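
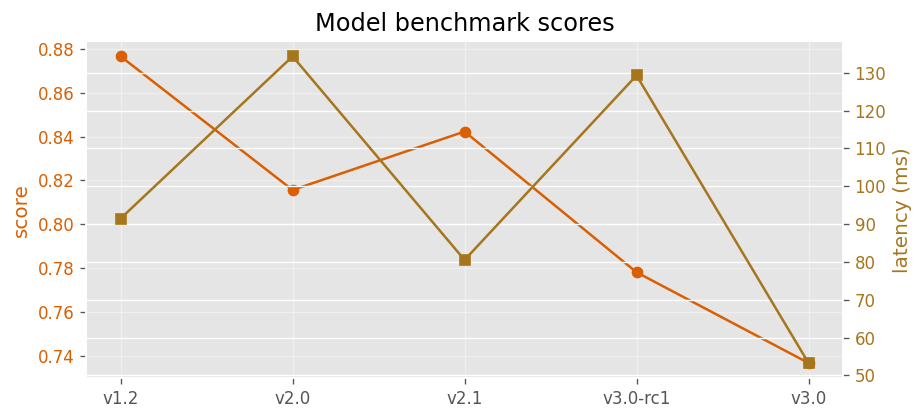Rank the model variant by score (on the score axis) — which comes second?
v2.1

Top 3 (on the score axis): v1.2 ≈ 0.88, v2.1 ≈ 0.84, v2.0 ≈ 0.82.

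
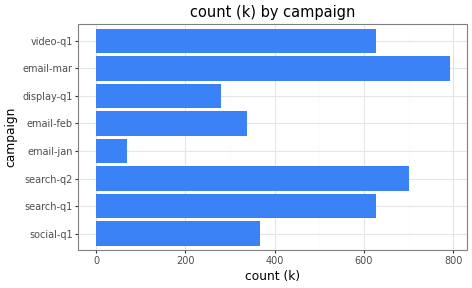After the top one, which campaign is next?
Top 3: email-mar ≈ 800, search-q2 ≈ 700, video-q1 ≈ 600.

search-q2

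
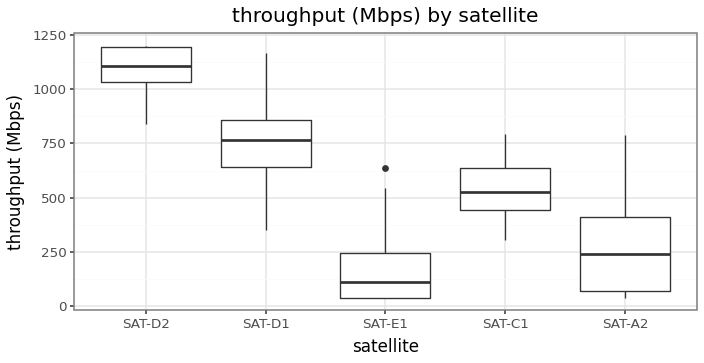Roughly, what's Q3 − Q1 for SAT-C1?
≈ 200

Q3 ≈ 600, Q1 ≈ 400; IQR ≈ 200.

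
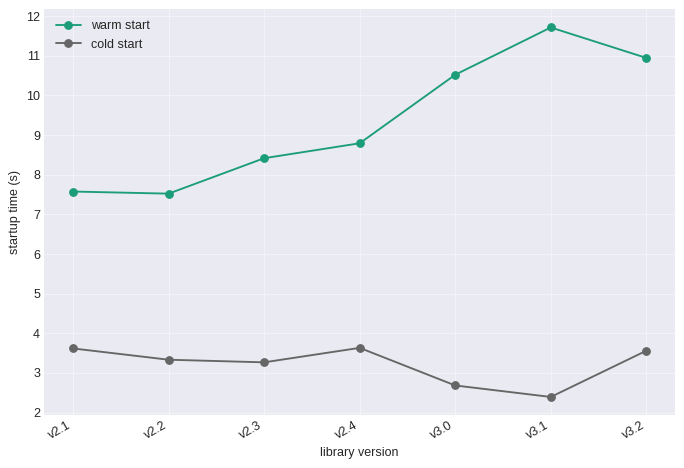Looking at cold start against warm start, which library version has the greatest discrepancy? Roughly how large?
v3.1, ≈ 10 s

v3.1: cold start ≈ 2, warm start ≈ 12 → gap ≈ 10. Next-largest (v3.0) is only ≈ 8.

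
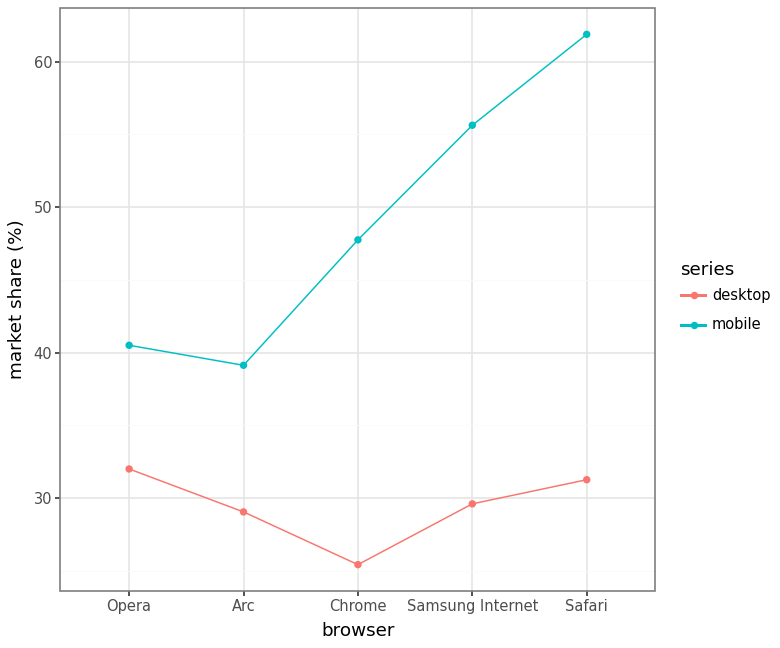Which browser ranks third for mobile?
Top 4 for mobile: Safari ≈ 60, Samsung Internet ≈ 55, Chrome ≈ 50, Opera ≈ 40.

Chrome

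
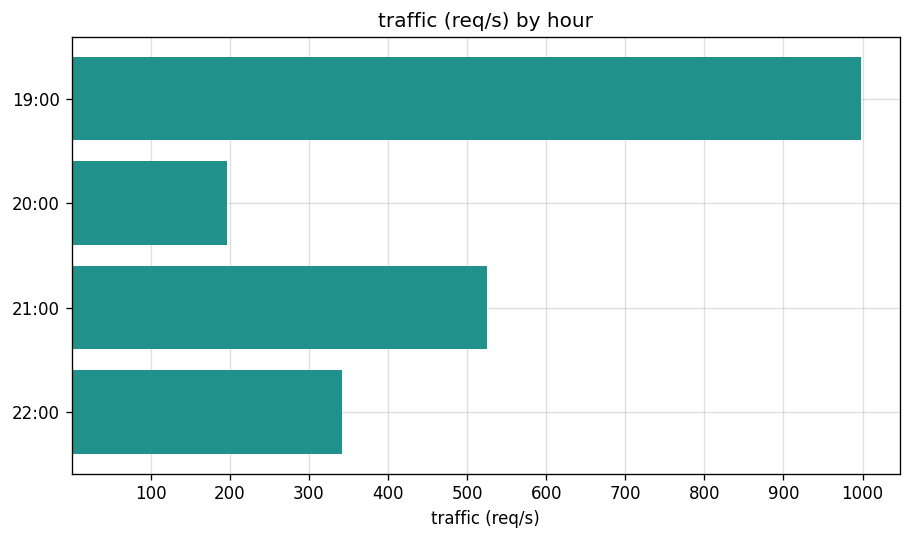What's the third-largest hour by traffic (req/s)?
22:00

Top 4: 19:00 ≈ 1000, 21:00 ≈ 500, 22:00 ≈ 300, 20:00 ≈ 200.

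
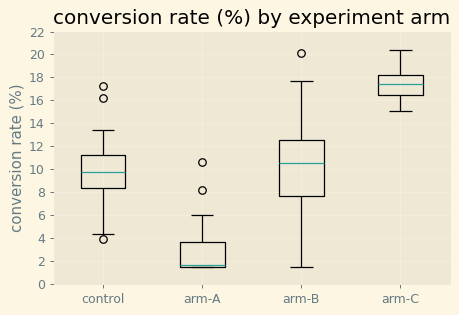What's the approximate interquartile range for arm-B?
≈ 4

Q3 ≈ 12, Q1 ≈ 8; IQR ≈ 4.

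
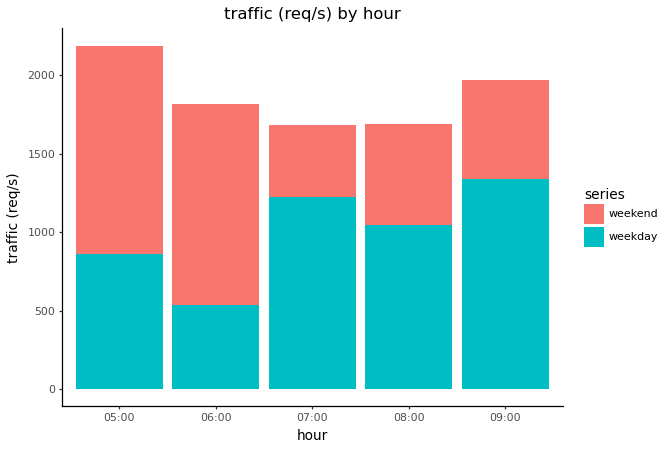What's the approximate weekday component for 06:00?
weekday top ≈ 600, bottom ≈ 0; segment ≈ 600.

≈ 600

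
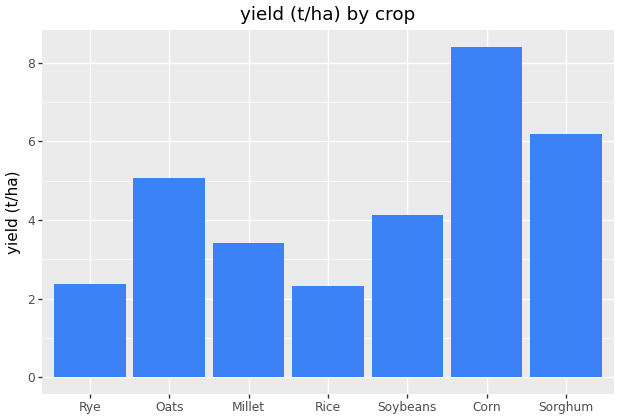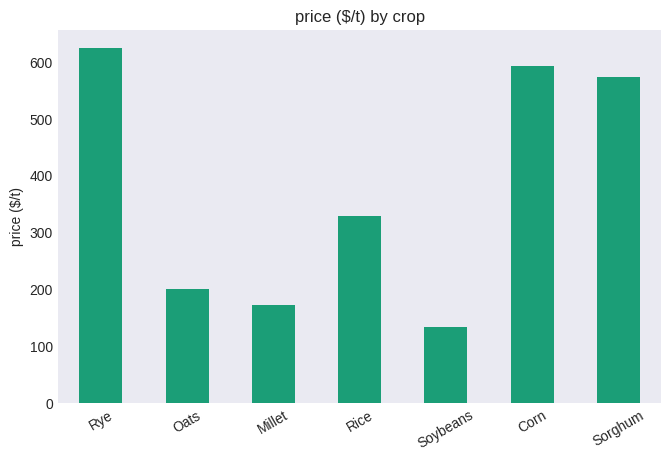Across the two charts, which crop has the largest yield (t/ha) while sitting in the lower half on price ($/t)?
Oats

Chart 2 median price ($/t) ≈ 300; below-median crops: Oats, Millet, Soybeans. Among those, Oats has the highest yield (t/ha) (≈ 5).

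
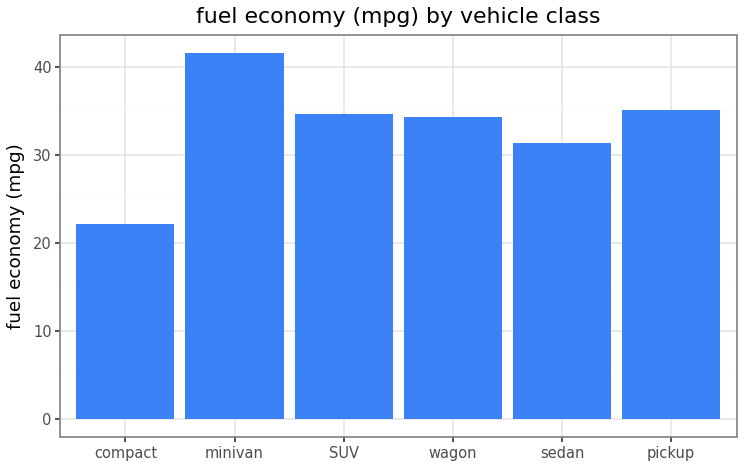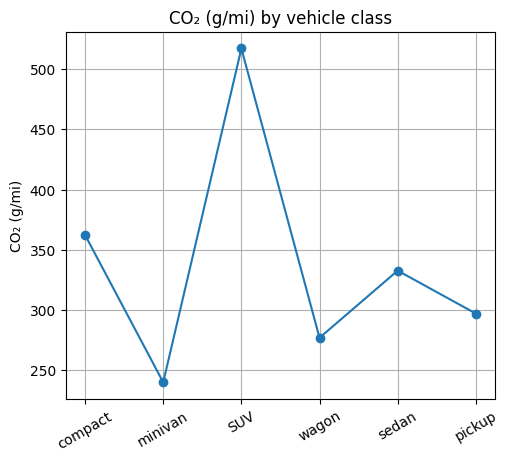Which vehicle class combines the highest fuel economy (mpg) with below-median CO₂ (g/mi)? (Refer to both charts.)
minivan

Chart 2 median CO₂ (g/mi) ≈ 300; below-median vehicle classes: minivan, wagon, pickup. Among those, minivan has the highest fuel economy (mpg) (≈ 40).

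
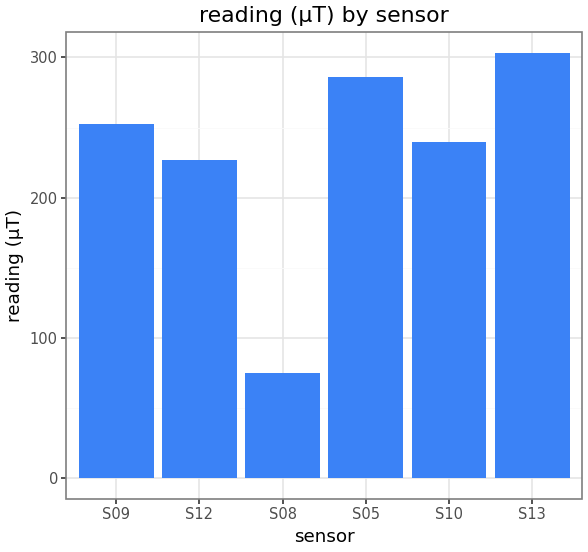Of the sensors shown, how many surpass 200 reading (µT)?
Above 200: S09, S12, S05, S10, S13.

5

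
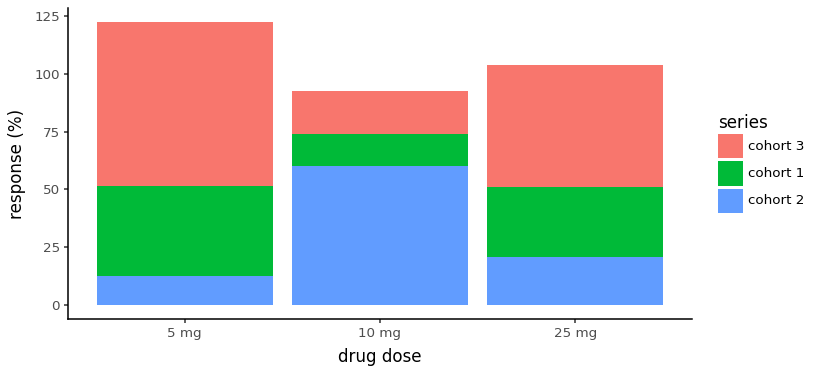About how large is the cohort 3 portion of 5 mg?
cohort 3 top ≈ 120, bottom ≈ 60; segment ≈ 60.

≈ 60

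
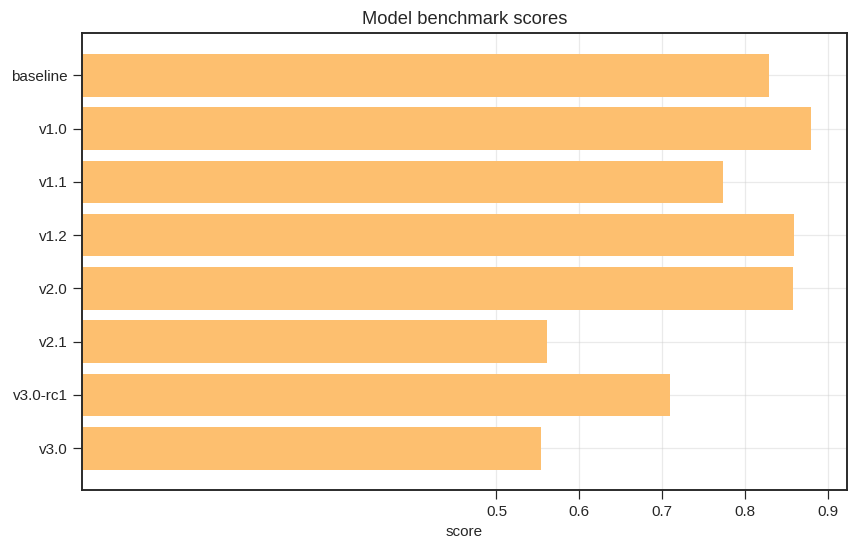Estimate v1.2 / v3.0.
≈ 1.5×

v1.2 ≈ 0.9, v3.0 ≈ 0.6; 0.9/0.6 ≈ 1.5.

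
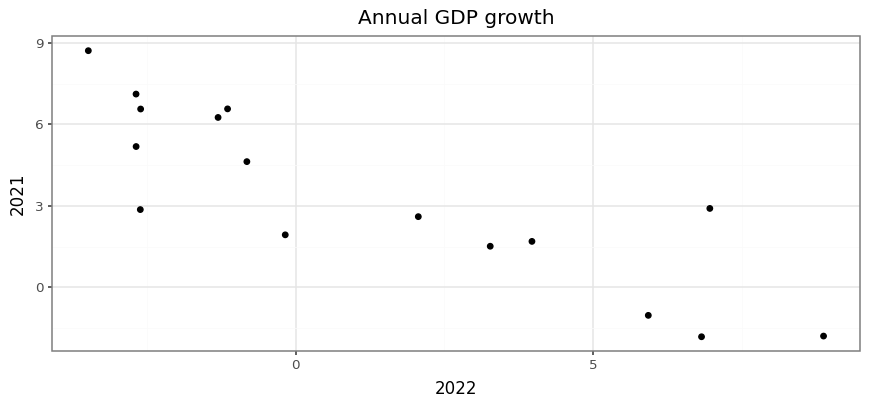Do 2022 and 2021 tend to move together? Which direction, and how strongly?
negative, strong

Points are negatively correlated; strong (|r| ≈ 0.9).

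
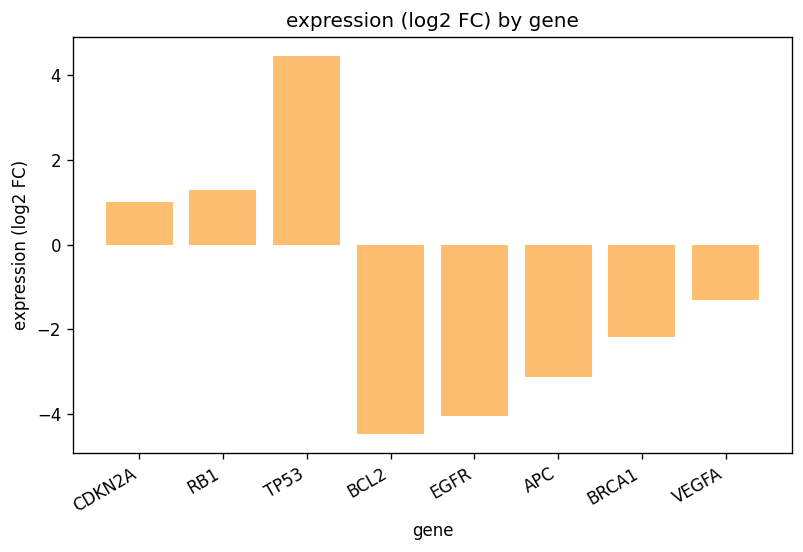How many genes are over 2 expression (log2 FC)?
1

Above 2: TP53.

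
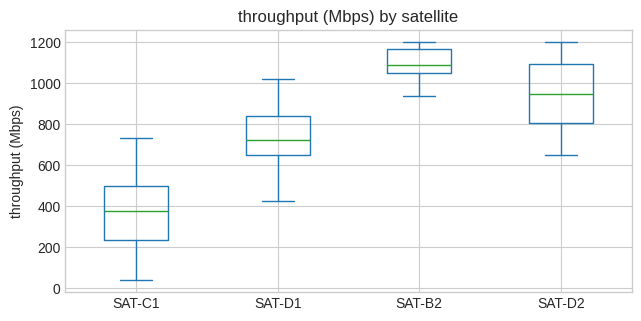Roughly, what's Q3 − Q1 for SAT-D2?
Q3 ≈ 1100, Q1 ≈ 800; IQR ≈ 300.

≈ 300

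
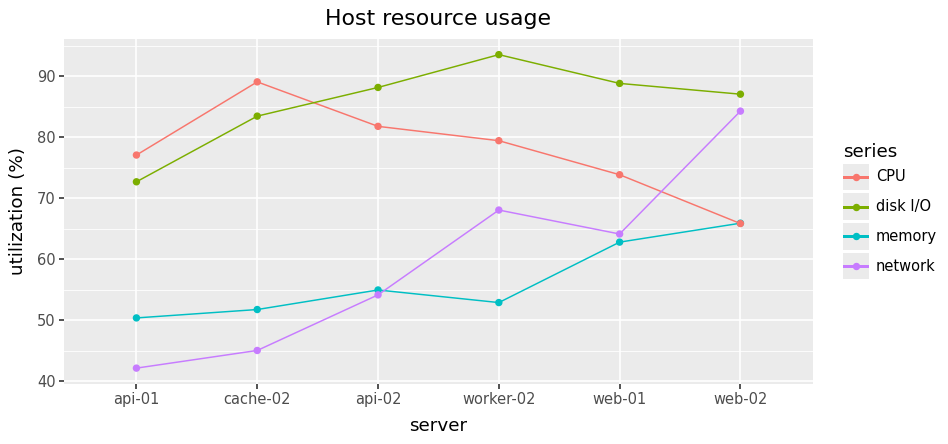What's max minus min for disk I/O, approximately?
≈ 20

Max worker-02 ≈ 95, min api-01 ≈ 75; range ≈ 20.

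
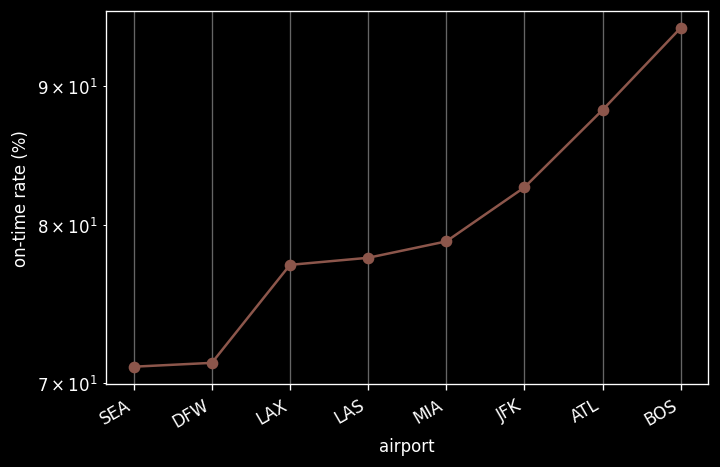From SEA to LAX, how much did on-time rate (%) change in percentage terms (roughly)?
≈ +11.4%

SEA ≈ 70, LAX ≈ 78; (78 − 70) / 70 ≈ +11.4%.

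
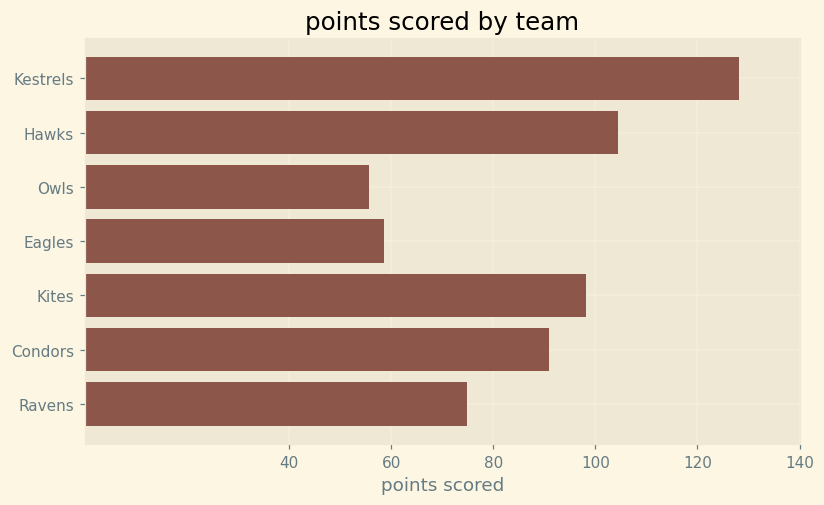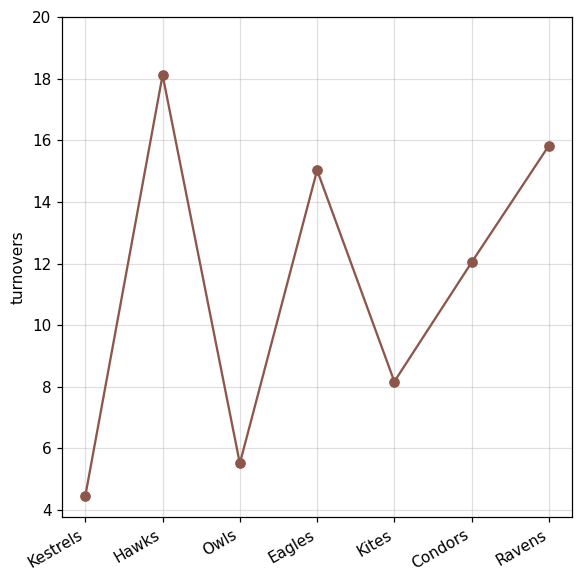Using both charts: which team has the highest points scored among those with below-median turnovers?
Chart 2 median turnovers ≈ 12; below-median teams: Kestrels, Owls, Kites. Among those, Kestrels has the highest points scored (≈ 120).

Kestrels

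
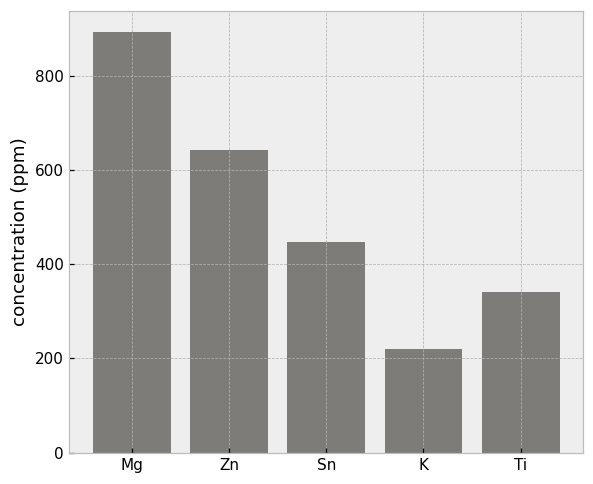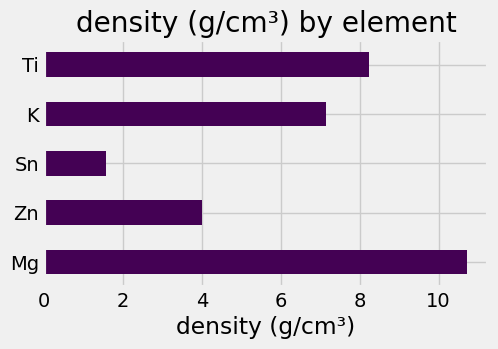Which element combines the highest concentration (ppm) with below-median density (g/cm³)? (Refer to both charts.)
Chart 2 median density (g/cm³) ≈ 7; below-median elements: Zn, Sn. Among those, Zn has the highest concentration (ppm) (≈ 600).

Zn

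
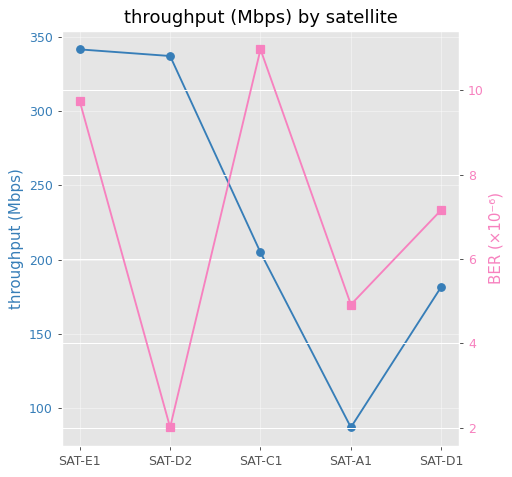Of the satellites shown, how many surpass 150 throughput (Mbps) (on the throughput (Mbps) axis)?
Above 150: SAT-E1, SAT-D2, SAT-C1, SAT-D1.

4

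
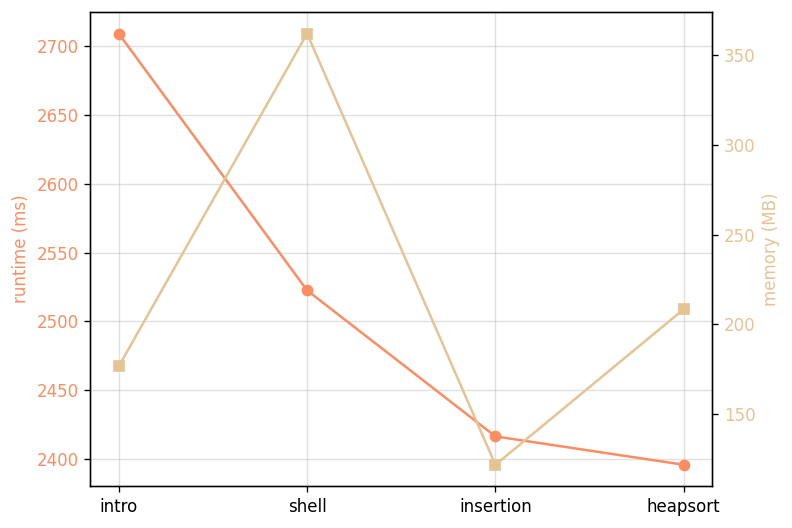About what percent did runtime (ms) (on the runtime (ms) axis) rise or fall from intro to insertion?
≈ -11.1%

intro ≈ 2700, insertion ≈ 2400; (2400 − 2700) / 2700 ≈ -11.1%.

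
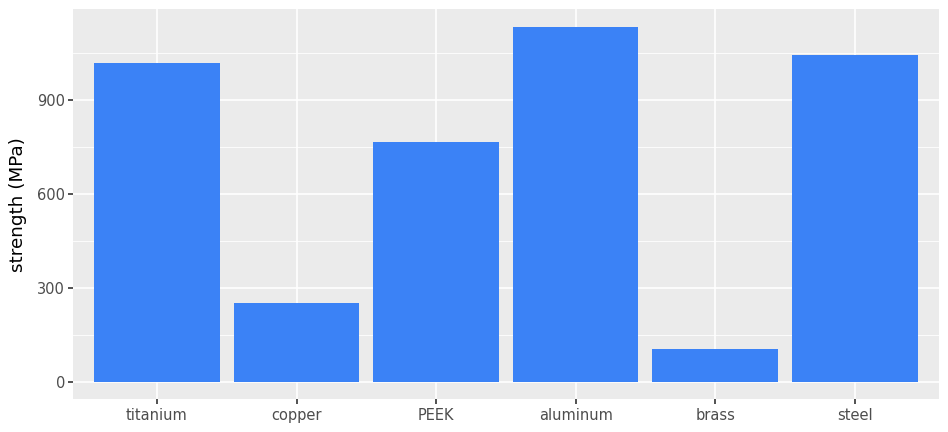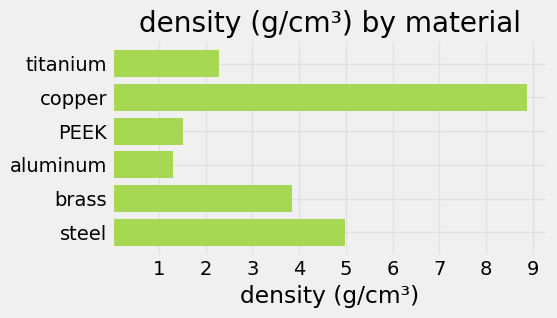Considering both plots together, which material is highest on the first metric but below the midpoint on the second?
aluminum

Chart 2 median density (g/cm³) ≈ 3; below-median materials: titanium, PEEK, aluminum. Among those, aluminum has the highest strength (MPa) (≈ 1200).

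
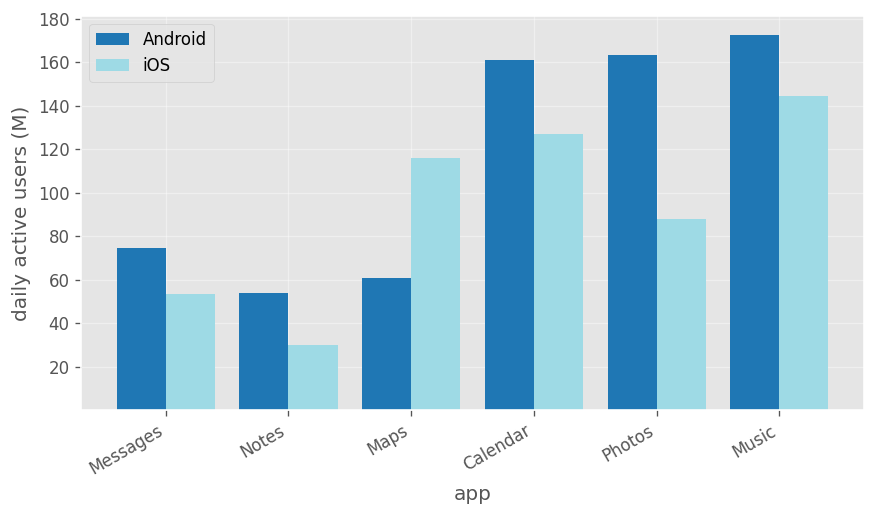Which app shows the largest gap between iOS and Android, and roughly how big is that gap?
Photos: iOS ≈ 80, Android ≈ 160 → gap ≈ 80. Next-largest (Maps) is only ≈ 60.

Photos, ≈ 80 M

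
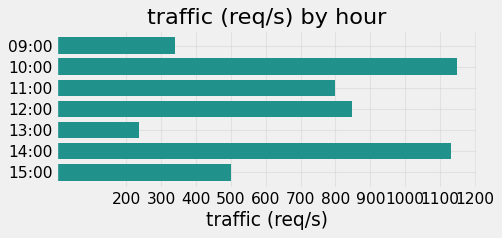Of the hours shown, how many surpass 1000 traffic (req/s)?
2

Above 1000: 10:00, 14:00.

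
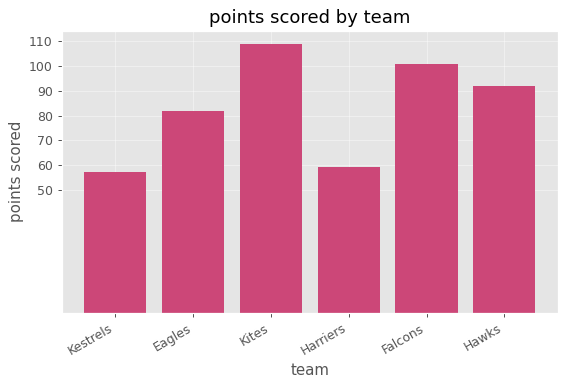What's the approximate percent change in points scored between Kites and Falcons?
≈ -9.1%

Kites ≈ 110, Falcons ≈ 100; (100 − 110) / 110 ≈ -9.1%.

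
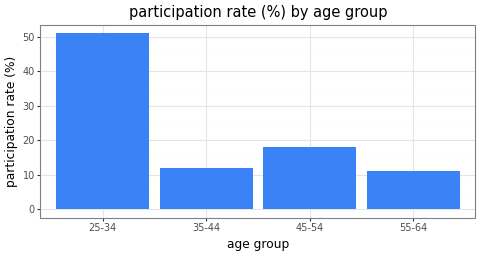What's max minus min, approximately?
Max 25-34 ≈ 50, min 55-64 ≈ 10; range ≈ 40.

≈ 40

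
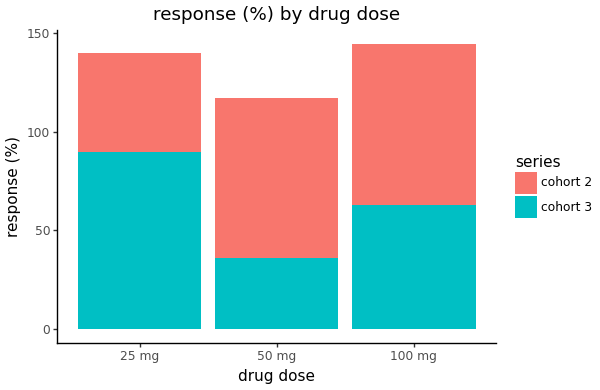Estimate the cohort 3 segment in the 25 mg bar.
cohort 3 top ≈ 80, bottom ≈ 0; segment ≈ 80.

≈ 80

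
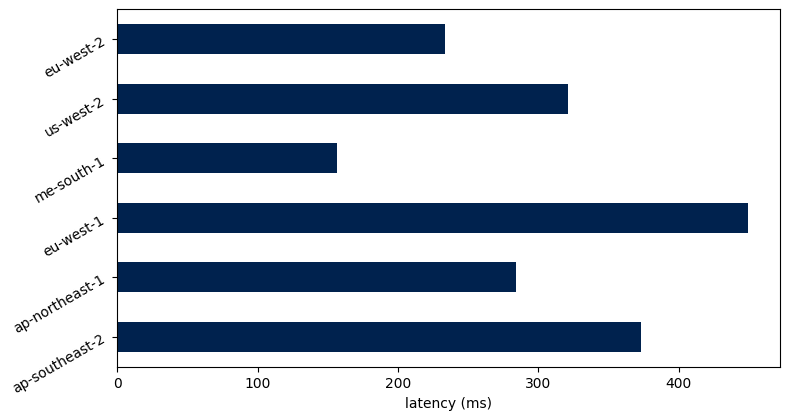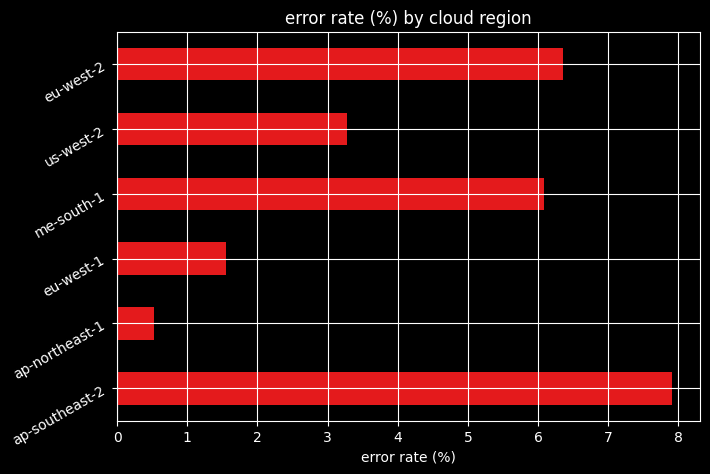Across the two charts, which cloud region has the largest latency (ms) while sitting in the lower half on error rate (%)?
Chart 2 median error rate (%) ≈ 5; below-median cloud regions: ap-northeast-1, eu-west-1, us-west-2. Among those, eu-west-1 has the highest latency (ms) (≈ 450).

eu-west-1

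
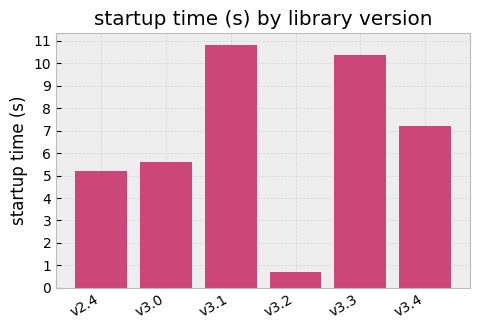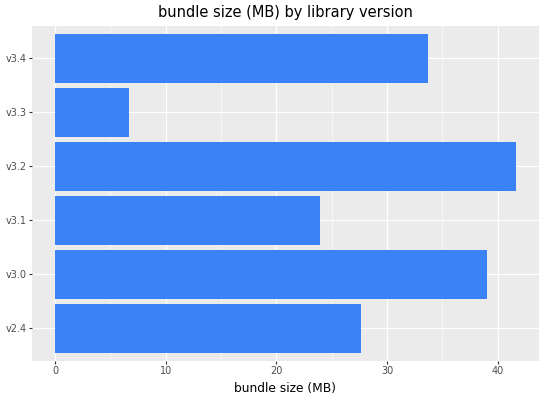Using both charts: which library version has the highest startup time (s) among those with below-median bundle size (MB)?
Chart 2 median bundle size (MB) ≈ 30; below-median library versions: v2.4, v3.1, v3.3. Among those, v3.1 has the highest startup time (s) (≈ 11).

v3.1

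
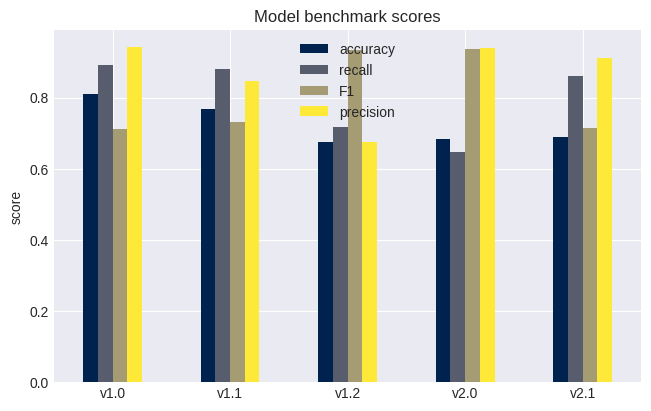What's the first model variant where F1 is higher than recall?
v1.2

v1.1: F1 ≈ 0.7 vs recall ≈ 0.9 (not yet); v1.2: F1 ≈ 0.9 vs recall ≈ 0.7 (first crossover).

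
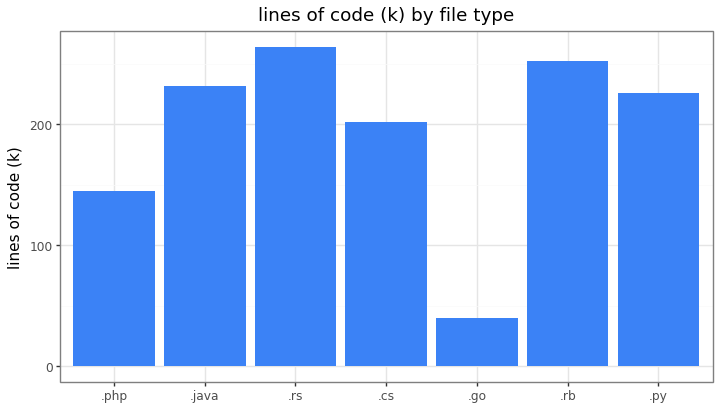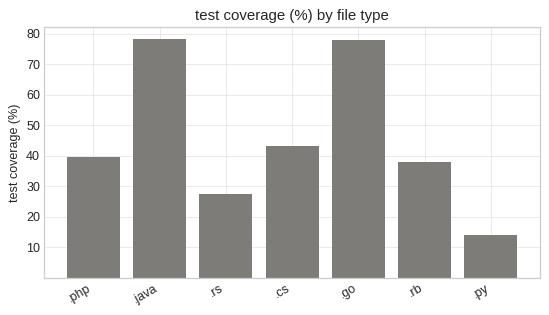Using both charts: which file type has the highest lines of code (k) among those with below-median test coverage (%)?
.rs

Chart 2 median test coverage (%) ≈ 40; below-median file types: .rs, .rb, .py. Among those, .rs has the highest lines of code (k) (≈ 275).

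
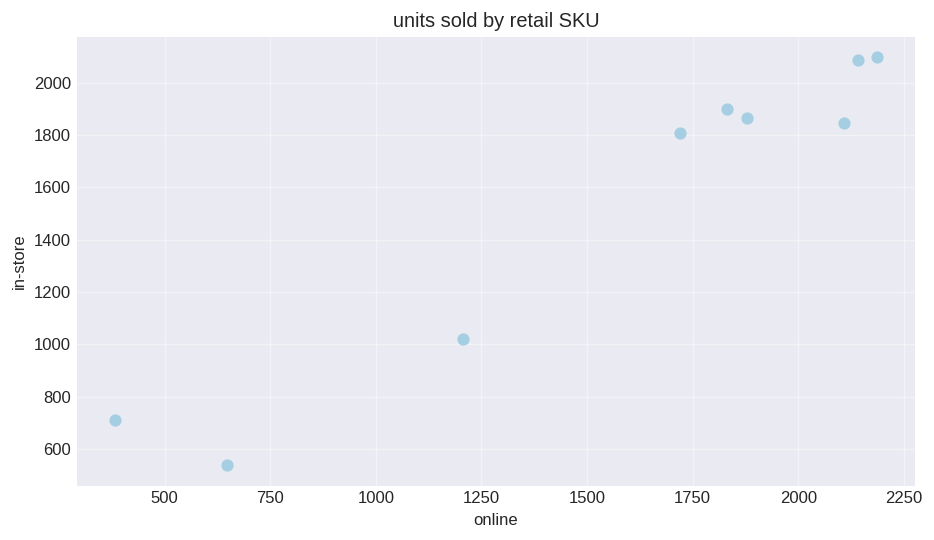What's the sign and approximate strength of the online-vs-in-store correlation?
positive, strong

Points are positively correlated; strong (|r| ≈ 1.0).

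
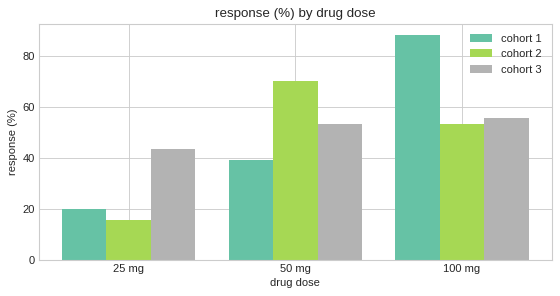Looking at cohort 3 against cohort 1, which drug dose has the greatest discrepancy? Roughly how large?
100 mg, ≈ 30 %

100 mg: cohort 3 ≈ 60, cohort 1 ≈ 90 → gap ≈ 30. Next-largest (25 mg) is only ≈ 20.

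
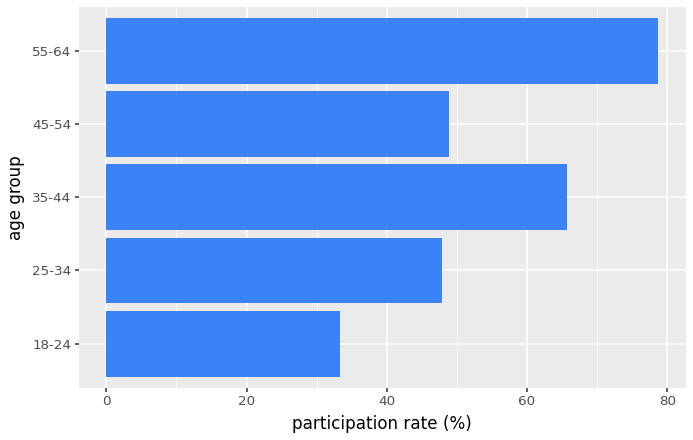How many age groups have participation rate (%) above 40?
Above 40: 25-34, 35-44, 45-54, 55-64.

4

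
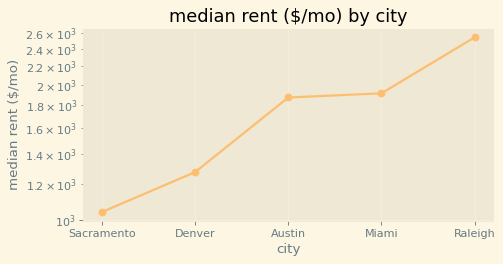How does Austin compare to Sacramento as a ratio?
≈ 1.8×

Austin ≈ 1800, Sacramento ≈ 1000; 1800/1000 ≈ 1.8.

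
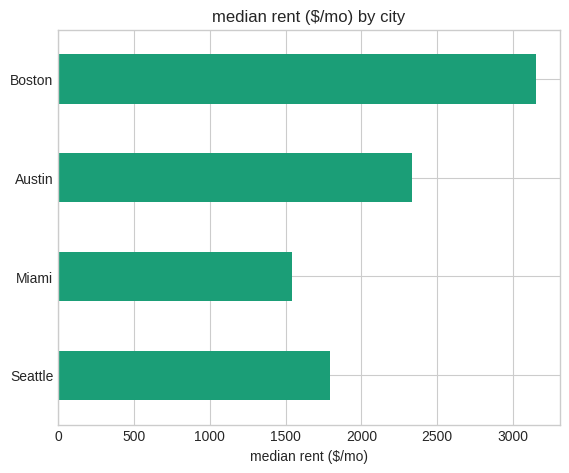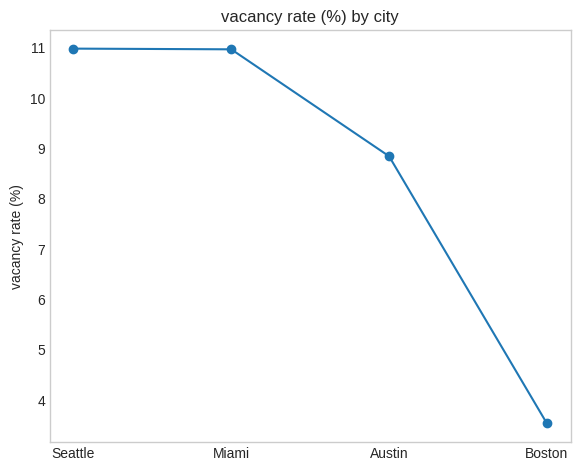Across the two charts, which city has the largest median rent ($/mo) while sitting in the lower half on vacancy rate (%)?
Boston

Chart 2 median vacancy rate (%) ≈ 10; below-median cities: Austin, Boston. Among those, Boston has the highest median rent ($/mo) (≈ 3000).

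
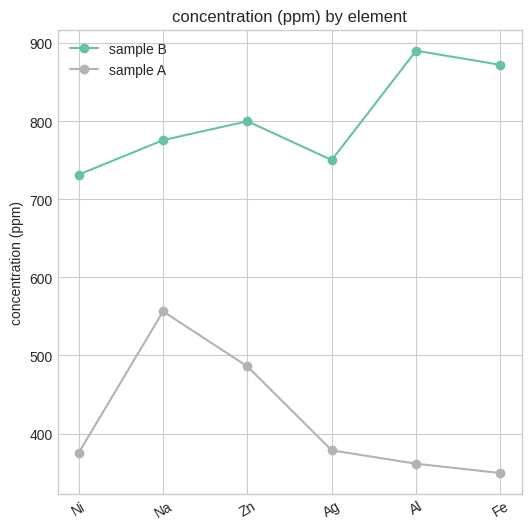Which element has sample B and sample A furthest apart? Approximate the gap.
Al, ≈ 550 ppm

Al: sample B ≈ 900, sample A ≈ 350 → gap ≈ 550. Next-largest (Fe) is only ≈ 500.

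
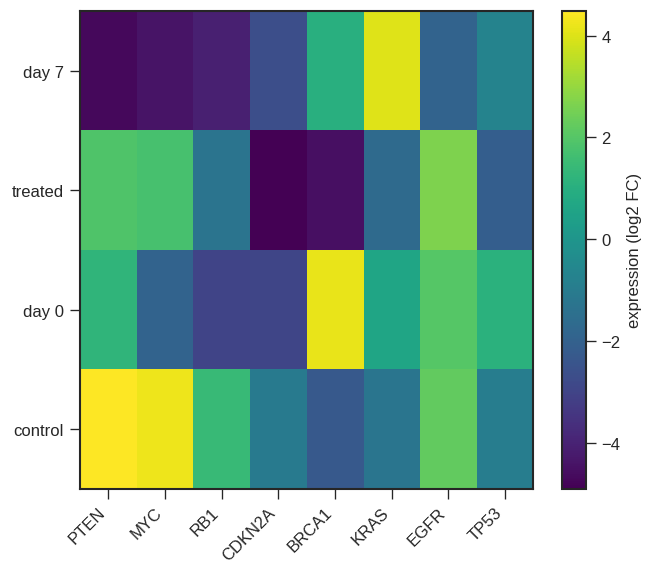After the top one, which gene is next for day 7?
Top 3 for day 7: KRAS ≈ 4, BRCA1 ≈ 1, TP53 ≈ -1.

BRCA1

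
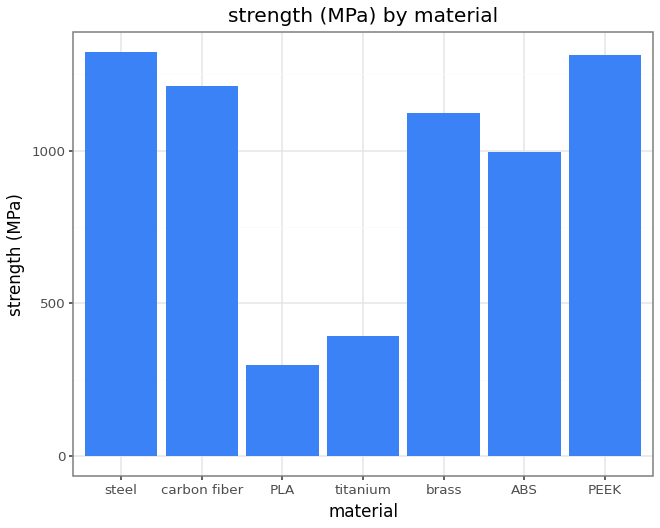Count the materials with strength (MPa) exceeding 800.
5

Above 800: steel, carbon fiber, brass, ABS, PEEK.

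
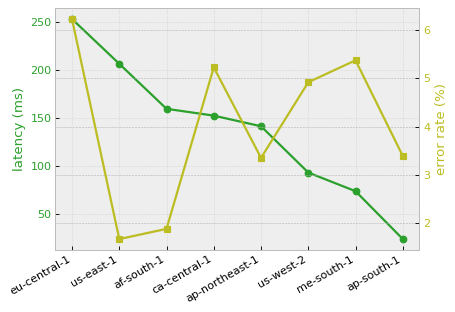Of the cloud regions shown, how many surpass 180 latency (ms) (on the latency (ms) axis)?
Above 180: eu-central-1, us-east-1.

2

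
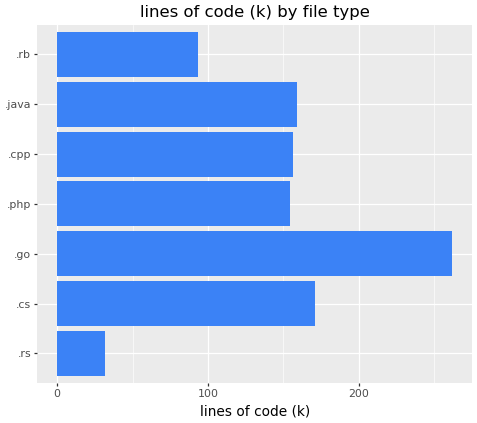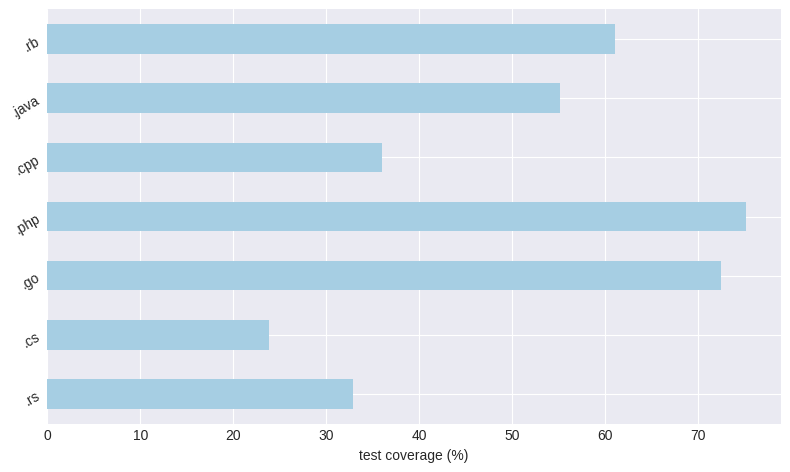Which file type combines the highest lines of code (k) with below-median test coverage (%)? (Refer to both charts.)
.cs

Chart 2 median test coverage (%) ≈ 60; below-median file types: .rs, .cs, .cpp. Among those, .cs has the highest lines of code (k) (≈ 175).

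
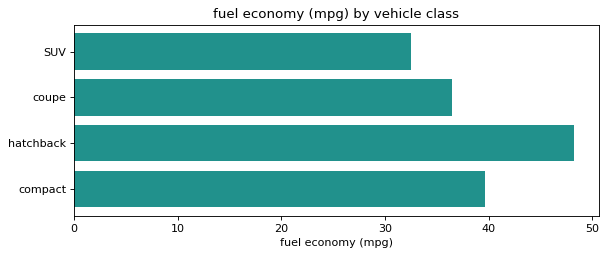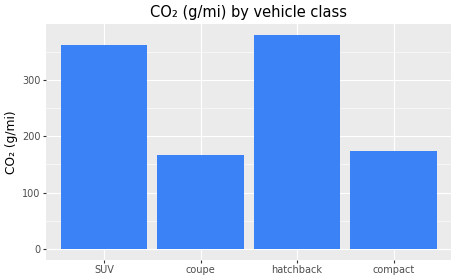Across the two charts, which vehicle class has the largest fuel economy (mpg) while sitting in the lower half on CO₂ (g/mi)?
compact

Chart 2 median CO₂ (g/mi) ≈ 250; below-median vehicle classes: coupe, compact. Among those, compact has the highest fuel economy (mpg) (≈ 40).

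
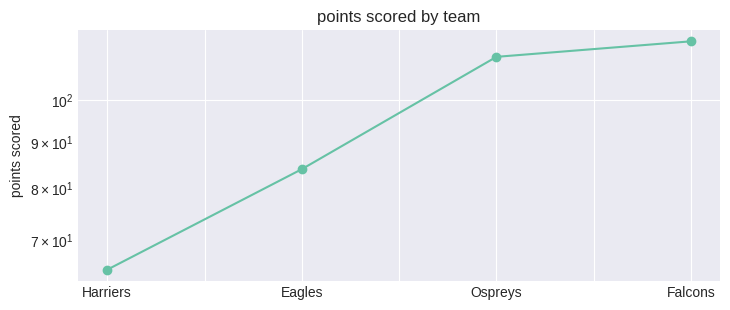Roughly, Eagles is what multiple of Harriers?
≈ 1.31×

Eagles ≈ 85, Harriers ≈ 65; 85/65 ≈ 1.31.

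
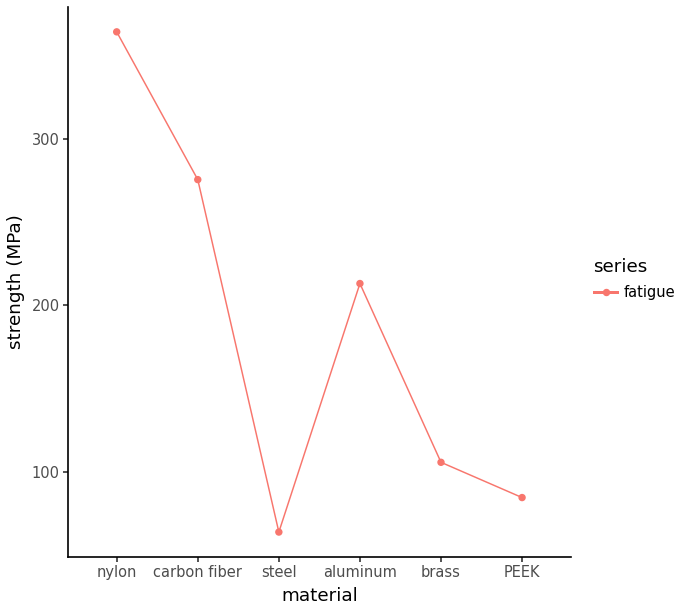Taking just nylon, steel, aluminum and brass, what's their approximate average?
(350 + 50 + 200 + 100) / 4 ≈ 175.

≈ 175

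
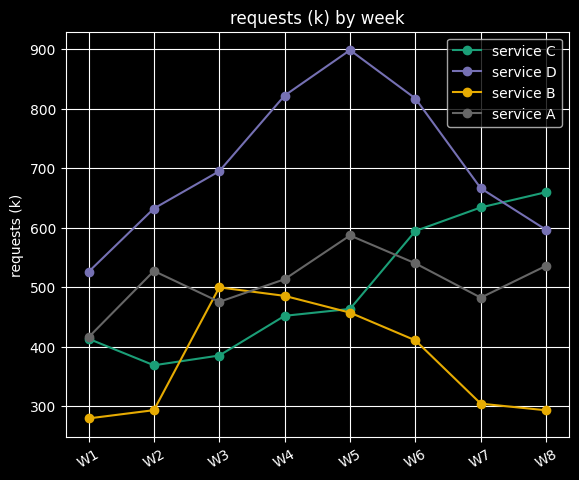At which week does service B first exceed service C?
W3

W2: service B ≈ 300 vs service C ≈ 400 (not yet); W3: service B ≈ 500 vs service C ≈ 400 (first crossover).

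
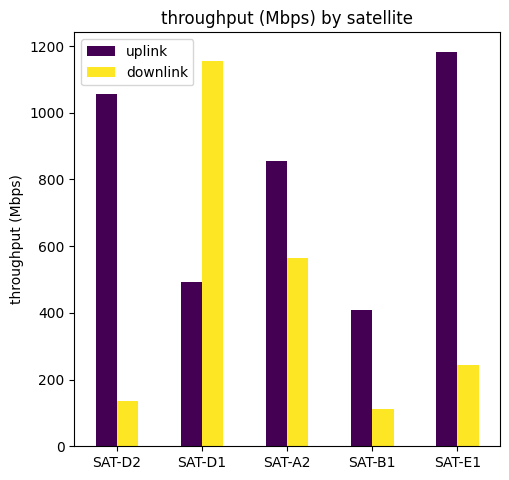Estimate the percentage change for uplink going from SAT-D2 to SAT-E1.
SAT-D2 ≈ 1100, SAT-E1 ≈ 1200; (1200 − 1100) / 1100 ≈ +9.1%.

≈ +9.1%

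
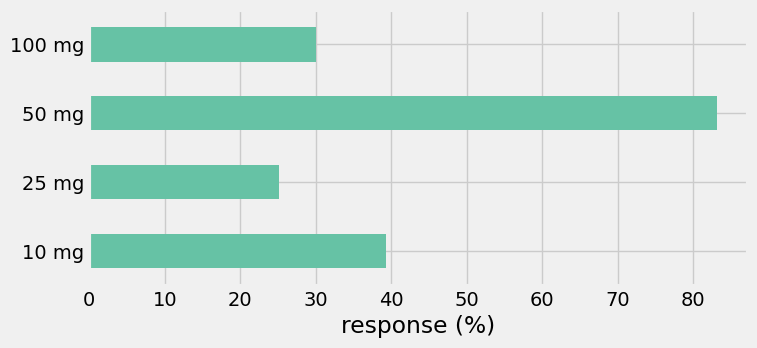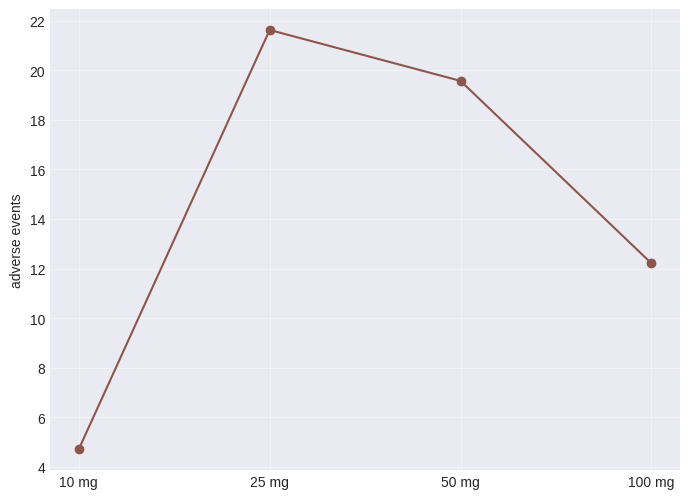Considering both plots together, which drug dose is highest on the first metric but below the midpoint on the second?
Chart 2 median adverse events ≈ 16; below-median drug doses: 10 mg, 100 mg. Among those, 10 mg has the highest response (%) (≈ 40).

10 mg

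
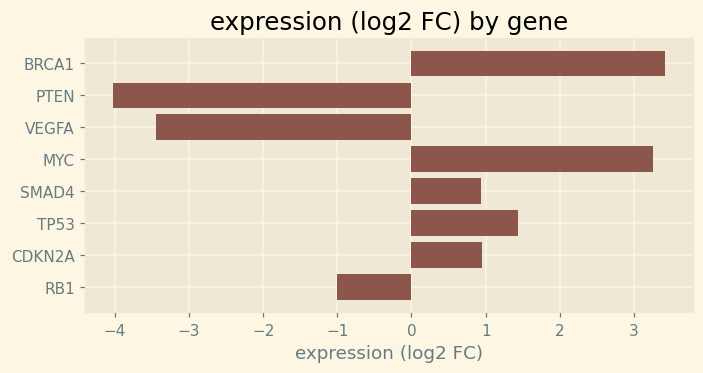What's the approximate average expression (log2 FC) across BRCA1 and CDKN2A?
(3 + 1) / 2 ≈ 2.

≈ 2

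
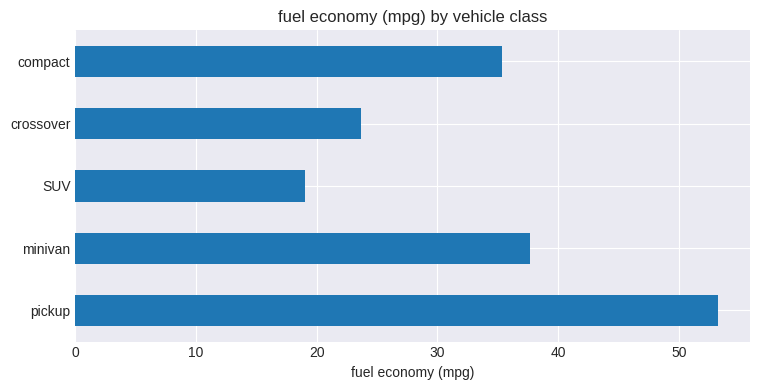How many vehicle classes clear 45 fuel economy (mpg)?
Above 45: pickup.

1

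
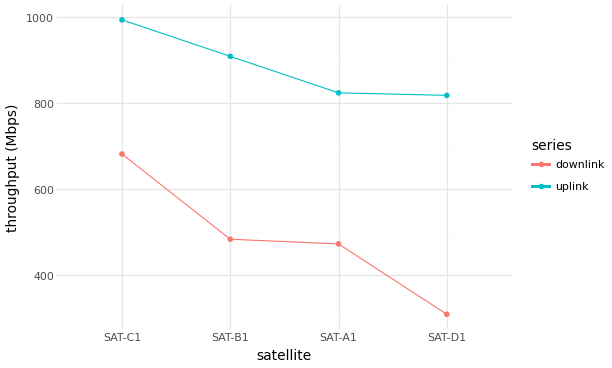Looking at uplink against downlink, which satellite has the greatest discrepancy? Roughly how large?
SAT-D1: uplink ≈ 800, downlink ≈ 300 → gap ≈ 500. Next-largest (SAT-B1) is only ≈ 400.

SAT-D1, ≈ 500 Mbps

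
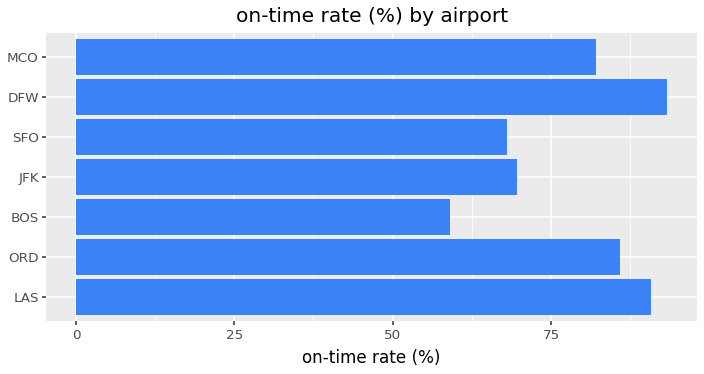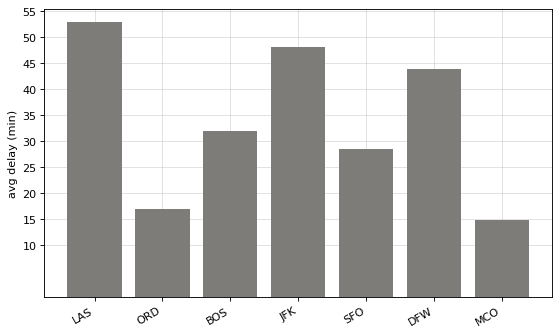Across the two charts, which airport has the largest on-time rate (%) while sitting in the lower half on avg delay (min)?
ORD

Chart 2 median avg delay (min) ≈ 30; below-median airports: ORD, SFO, MCO. Among those, ORD has the highest on-time rate (%) (≈ 90).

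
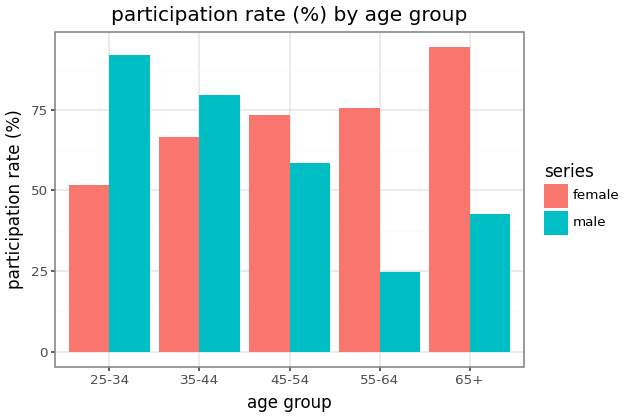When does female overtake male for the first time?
45-54

35-44: female ≈ 70 vs male ≈ 80 (not yet); 45-54: female ≈ 70 vs male ≈ 60 (first crossover).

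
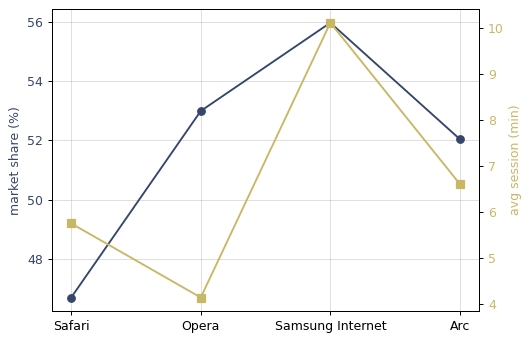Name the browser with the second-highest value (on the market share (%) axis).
Top 3 (on the market share (%) axis): Samsung Internet ≈ 56, Opera ≈ 53, Arc ≈ 52.

Opera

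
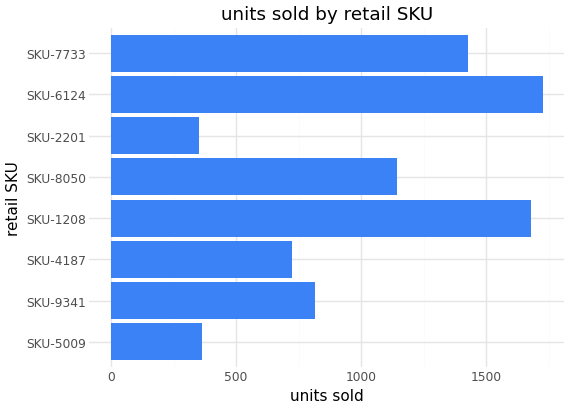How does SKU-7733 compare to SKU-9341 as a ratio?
≈ 1.75×

SKU-7733 ≈ 1400, SKU-9341 ≈ 800; 1400/800 ≈ 1.75.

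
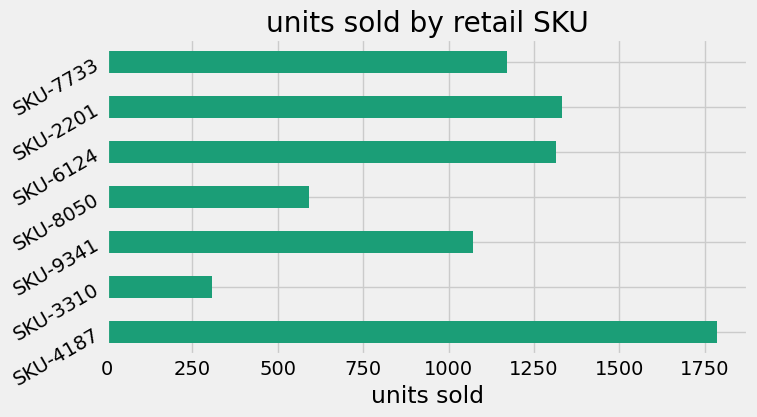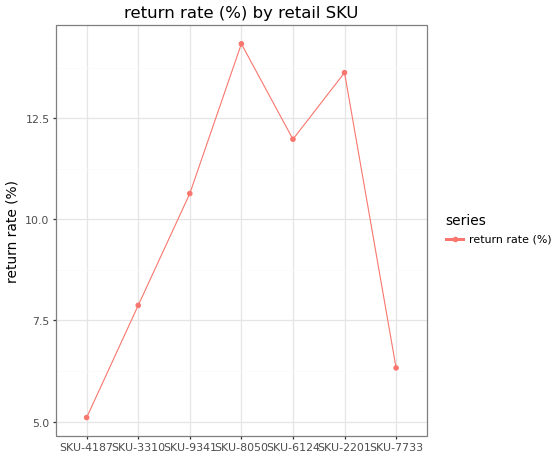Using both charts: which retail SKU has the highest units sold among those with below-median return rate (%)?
Chart 2 median return rate (%) ≈ 10; below-median retail SKUs: SKU-4187, SKU-3310, SKU-7733. Among those, SKU-4187 has the highest units sold (≈ 1800).

SKU-4187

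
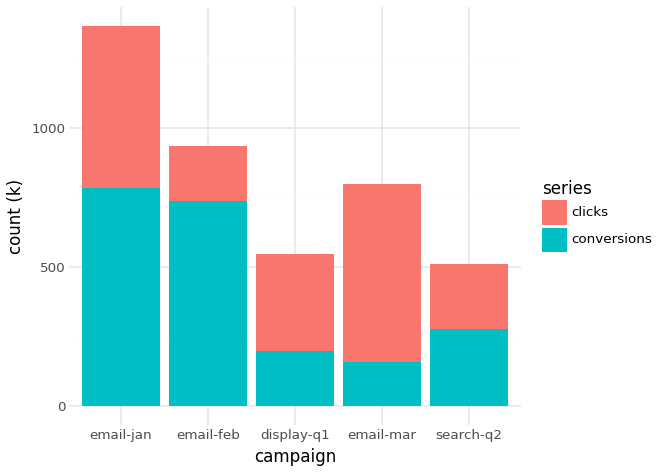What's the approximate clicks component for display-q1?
≈ 400

clicks top ≈ 600, bottom ≈ 200; segment ≈ 400.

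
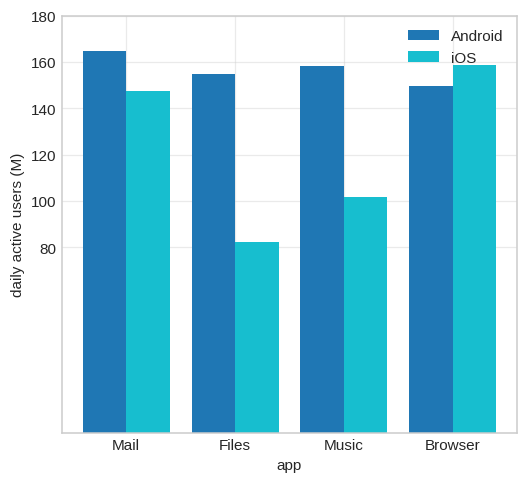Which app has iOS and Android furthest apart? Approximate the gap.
Files, ≈ 80 M

Files: iOS ≈ 80, Android ≈ 160 → gap ≈ 80. Next-largest (Music) is only ≈ 60.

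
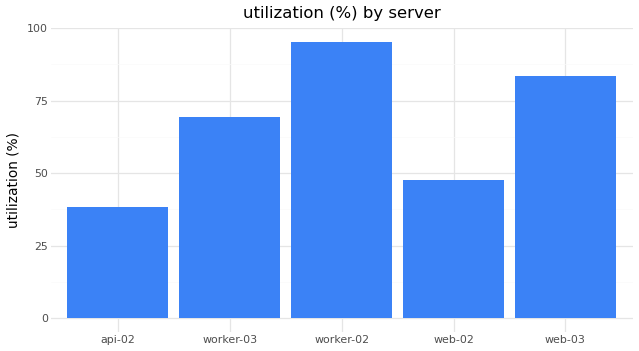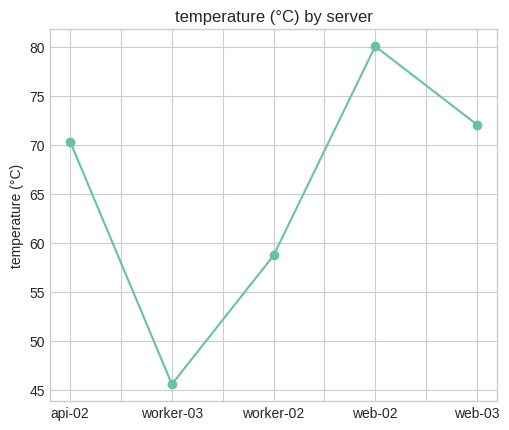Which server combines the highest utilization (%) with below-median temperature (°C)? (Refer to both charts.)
worker-02

Chart 2 median temperature (°C) ≈ 70; below-median servers: worker-03, worker-02. Among those, worker-02 has the highest utilization (%) (≈ 100).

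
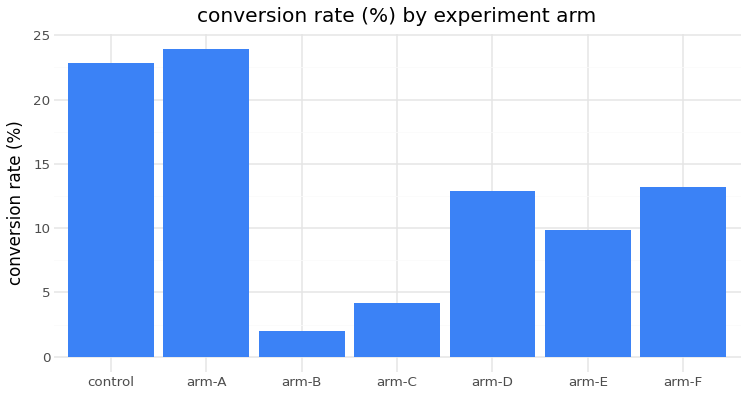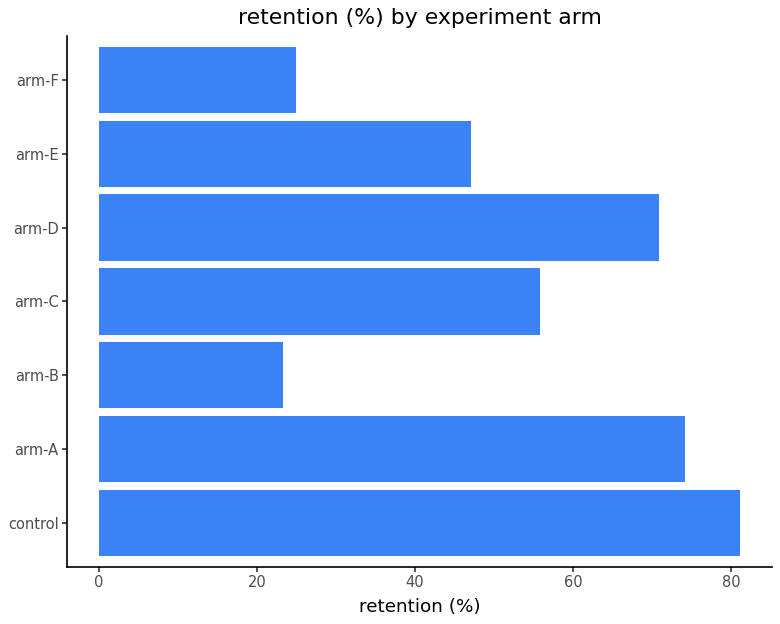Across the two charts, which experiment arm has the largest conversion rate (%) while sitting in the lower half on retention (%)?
arm-F

Chart 2 median retention (%) ≈ 60; below-median experiment arms: arm-B, arm-E, arm-F. Among those, arm-F has the highest conversion rate (%) (≈ 15).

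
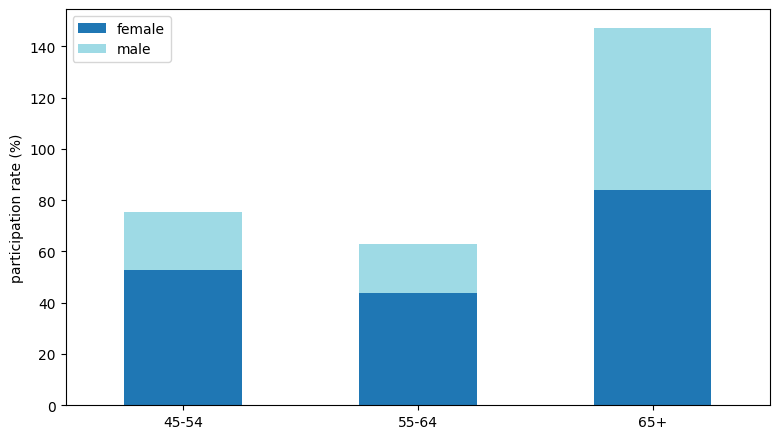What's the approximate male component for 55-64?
≈ 20

male top ≈ 60, bottom ≈ 40; segment ≈ 20.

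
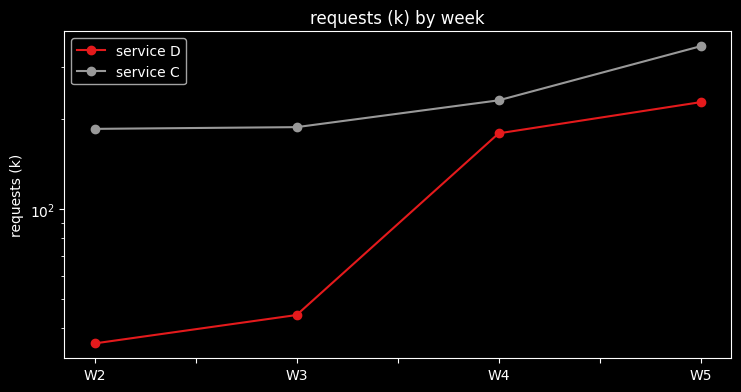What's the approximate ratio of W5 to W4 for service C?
≈ 1.4×

W5 ≈ 350, W4 ≈ 250; 350/250 ≈ 1.4.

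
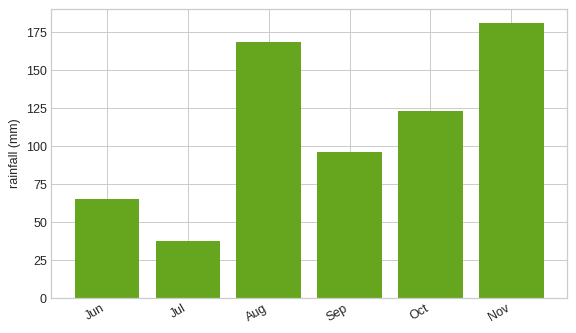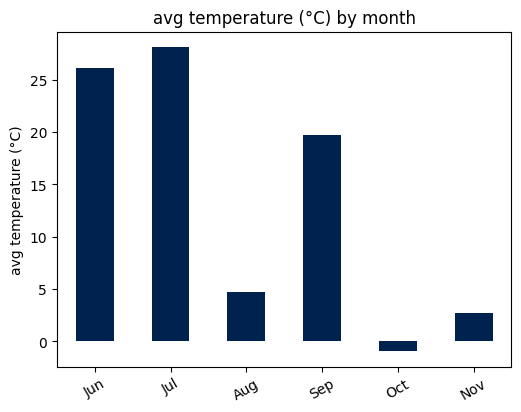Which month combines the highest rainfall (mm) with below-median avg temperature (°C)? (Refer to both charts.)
Chart 2 median avg temperature (°C) ≈ 10; below-median months: Aug, Oct, Nov. Among those, Nov has the highest rainfall (mm) (≈ 180).

Nov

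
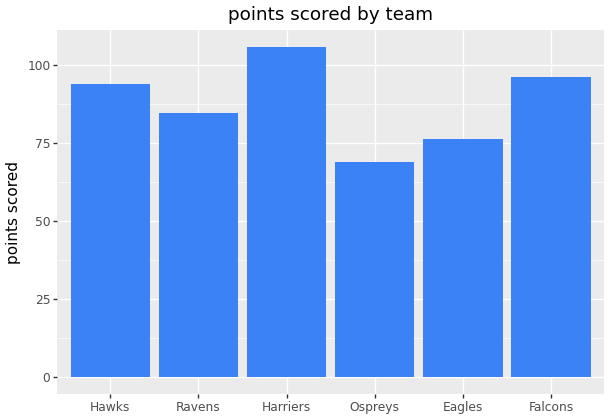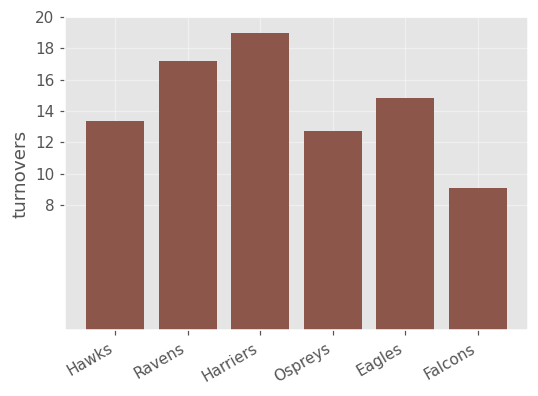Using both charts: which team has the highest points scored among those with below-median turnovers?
Chart 2 median turnovers ≈ 14; below-median teams: Hawks, Ospreys, Falcons. Among those, Falcons has the highest points scored (≈ 100).

Falcons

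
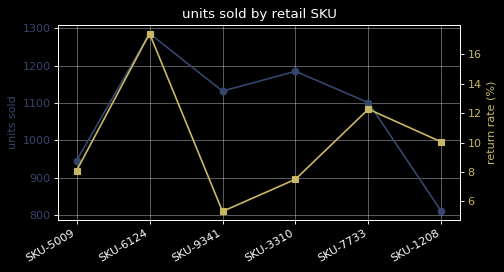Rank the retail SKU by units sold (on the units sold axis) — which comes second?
Top 3 (on the units sold axis): SKU-6124 ≈ 1300, SKU-3310 ≈ 1200, SKU-9341 ≈ 1150.

SKU-3310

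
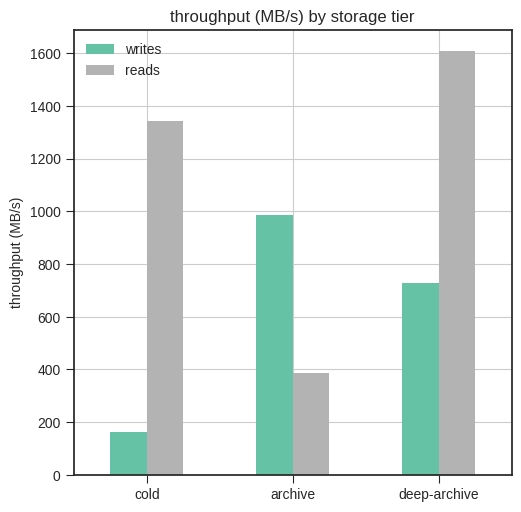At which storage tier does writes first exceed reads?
archive

cold: writes ≈ 200 vs reads ≈ 1400 (not yet); archive: writes ≈ 1000 vs reads ≈ 400 (first crossover).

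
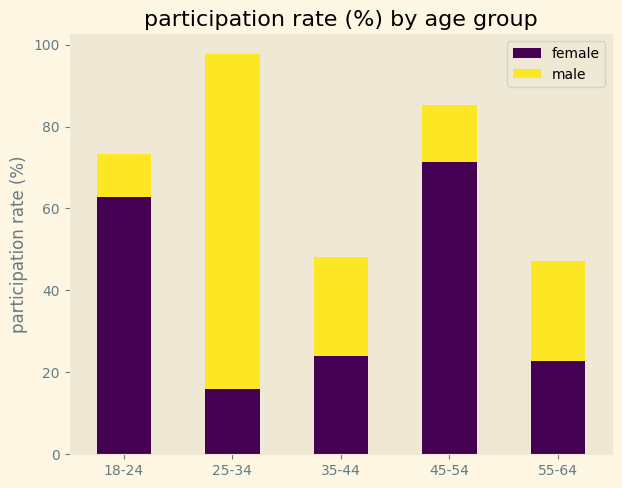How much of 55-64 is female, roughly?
female top ≈ 20, bottom ≈ 0; segment ≈ 20.

≈ 20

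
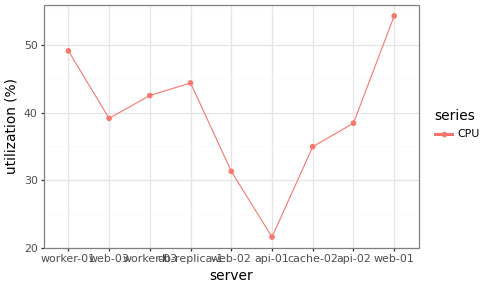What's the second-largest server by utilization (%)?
Top 3: web-01 ≈ 55, worker-01 ≈ 50, db-replica-1 ≈ 45.

worker-01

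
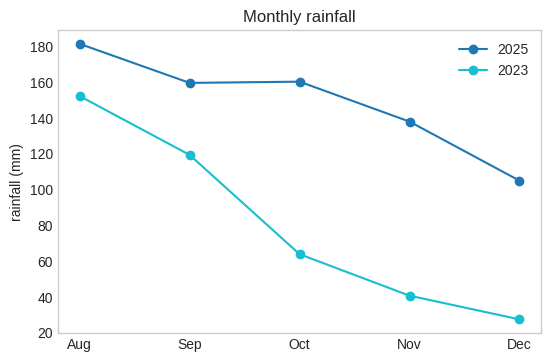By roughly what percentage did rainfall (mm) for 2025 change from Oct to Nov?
≈ -12.5%

Oct ≈ 160, Nov ≈ 140; (140 − 160) / 160 ≈ -12.5%.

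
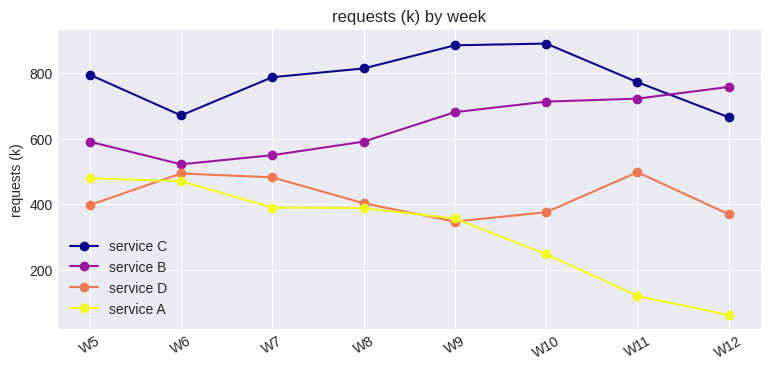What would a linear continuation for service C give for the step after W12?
≈ 600

Last three: 900, 800, 700 → slope ≈ -100/step → next ≈ 600.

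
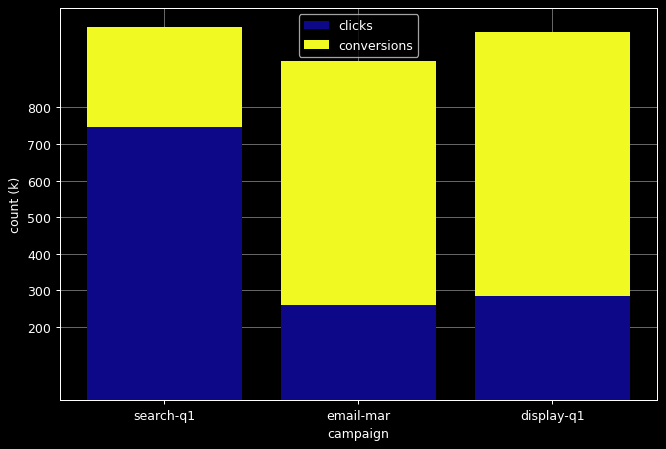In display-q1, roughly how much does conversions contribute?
≈ 700

conversions top ≈ 1000, bottom ≈ 300; segment ≈ 700.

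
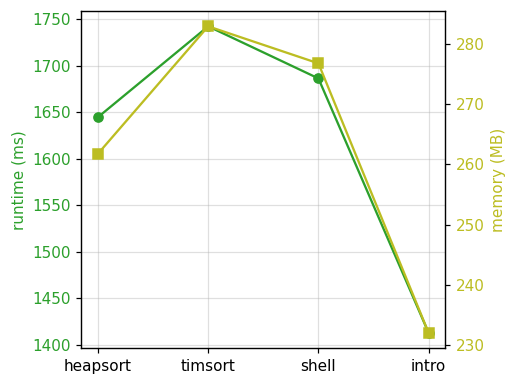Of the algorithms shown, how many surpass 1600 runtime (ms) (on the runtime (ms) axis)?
Above 1600: heapsort, timsort, shell.

3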